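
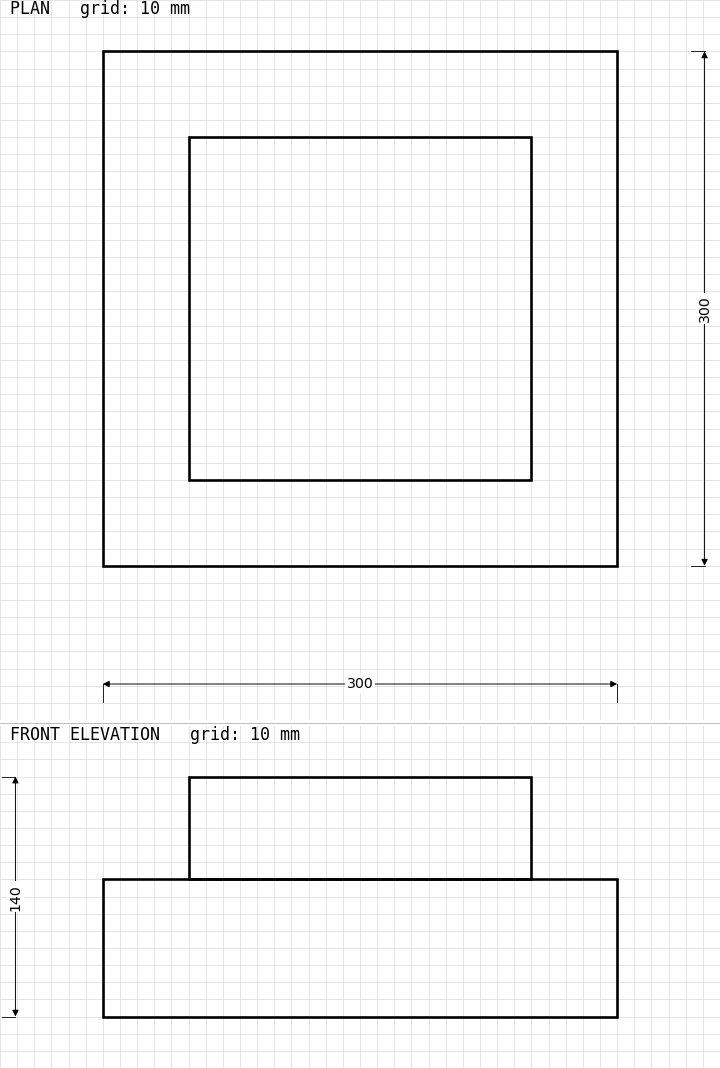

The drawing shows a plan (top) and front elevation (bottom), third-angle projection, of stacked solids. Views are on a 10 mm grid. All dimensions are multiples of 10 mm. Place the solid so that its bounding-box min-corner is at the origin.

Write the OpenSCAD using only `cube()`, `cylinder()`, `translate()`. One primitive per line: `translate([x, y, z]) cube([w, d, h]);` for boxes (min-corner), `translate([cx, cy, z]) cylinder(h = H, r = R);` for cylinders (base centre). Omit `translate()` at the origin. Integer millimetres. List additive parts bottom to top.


cube([300, 300, 80]);
translate([50, 50, 80]) cube([200, 200, 60]);


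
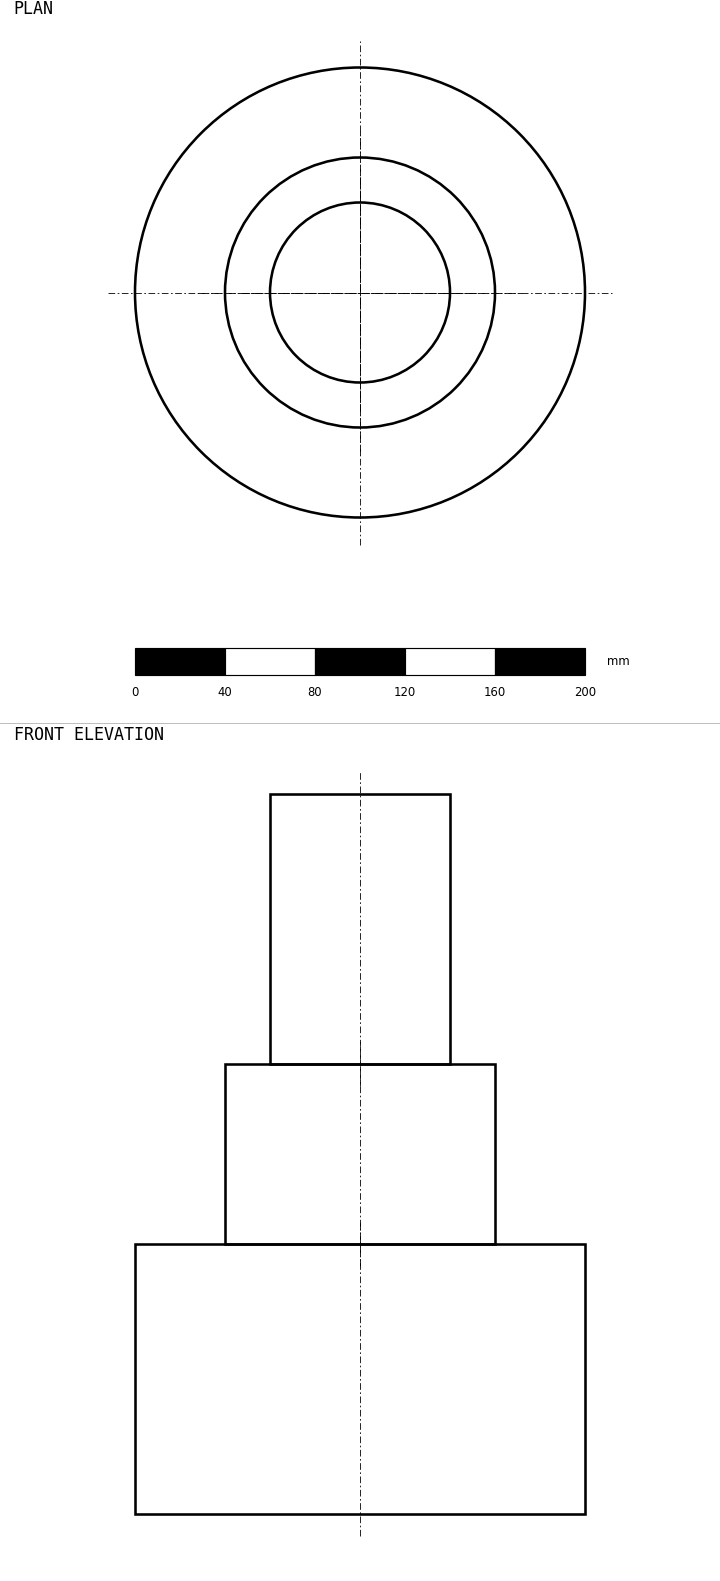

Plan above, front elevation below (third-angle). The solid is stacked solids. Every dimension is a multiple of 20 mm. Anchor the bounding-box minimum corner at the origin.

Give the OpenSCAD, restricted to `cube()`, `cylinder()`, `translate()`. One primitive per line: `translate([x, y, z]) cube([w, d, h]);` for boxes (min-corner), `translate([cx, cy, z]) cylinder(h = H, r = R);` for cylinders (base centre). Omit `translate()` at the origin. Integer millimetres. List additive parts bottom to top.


translate([100, 100, 0]) cylinder(h = 120, r = 100);
translate([100, 100, 120]) cylinder(h = 80, r = 60);
translate([100, 100, 200]) cylinder(h = 120, r = 40);


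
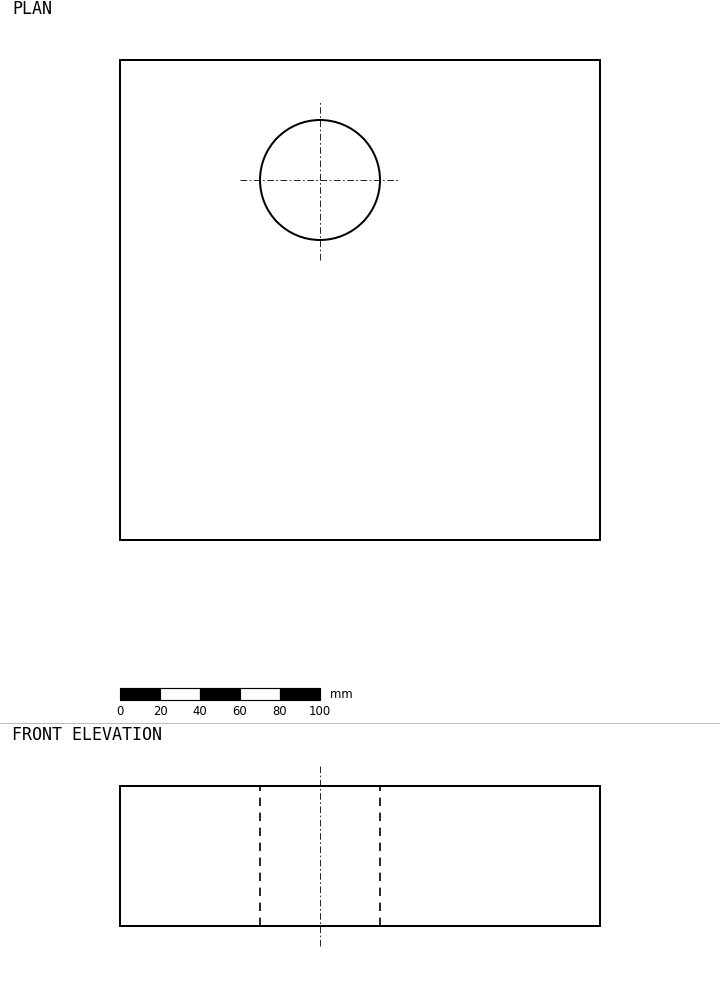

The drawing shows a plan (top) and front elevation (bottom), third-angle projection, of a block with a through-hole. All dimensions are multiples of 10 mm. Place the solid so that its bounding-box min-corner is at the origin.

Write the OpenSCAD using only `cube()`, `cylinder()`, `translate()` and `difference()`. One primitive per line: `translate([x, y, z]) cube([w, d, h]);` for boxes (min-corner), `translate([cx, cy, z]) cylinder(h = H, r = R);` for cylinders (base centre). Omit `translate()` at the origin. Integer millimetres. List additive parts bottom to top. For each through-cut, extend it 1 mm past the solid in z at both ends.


difference() {
  cube([240, 240, 70]);
  translate([100, 180, -1]) cylinder(h = 72, r = 30);
}


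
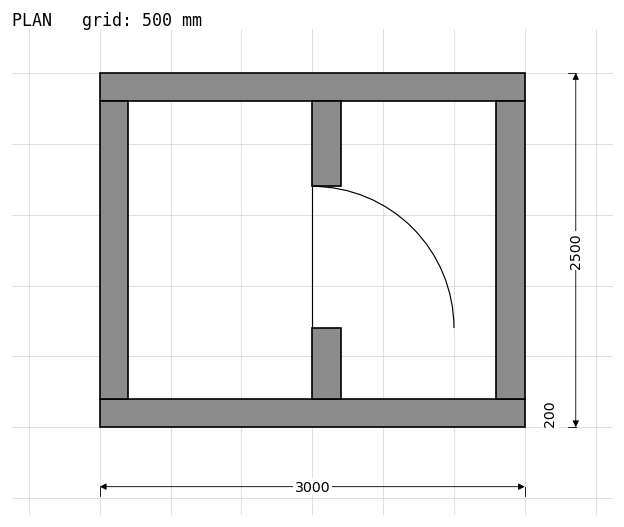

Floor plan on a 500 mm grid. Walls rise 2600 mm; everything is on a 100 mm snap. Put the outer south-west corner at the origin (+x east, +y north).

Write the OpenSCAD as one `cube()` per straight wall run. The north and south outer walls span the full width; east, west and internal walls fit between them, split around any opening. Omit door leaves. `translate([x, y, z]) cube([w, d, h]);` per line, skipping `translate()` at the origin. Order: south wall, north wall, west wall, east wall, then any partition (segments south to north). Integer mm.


cube([3000, 200, 2600]);
translate([0, 2300, 0]) cube([3000, 200, 2600]);
translate([0, 200, 0]) cube([200, 2100, 2600]);
translate([2800, 200, 0]) cube([200, 2100, 2600]);
translate([1500, 200, 0]) cube([200, 500, 2600]);
translate([1500, 1700, 0]) cube([200, 600, 2600]);


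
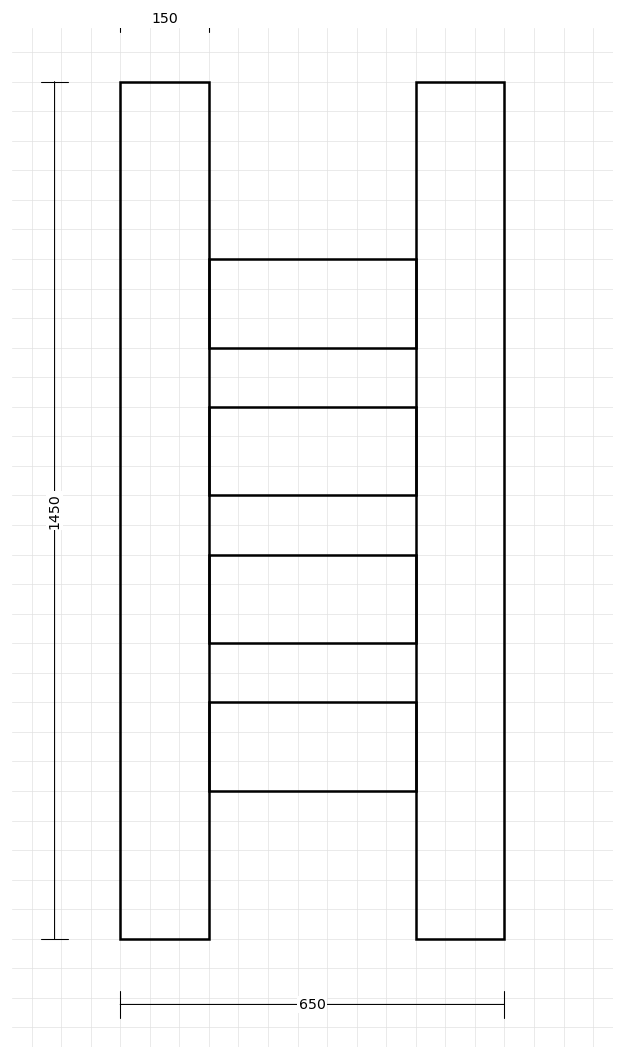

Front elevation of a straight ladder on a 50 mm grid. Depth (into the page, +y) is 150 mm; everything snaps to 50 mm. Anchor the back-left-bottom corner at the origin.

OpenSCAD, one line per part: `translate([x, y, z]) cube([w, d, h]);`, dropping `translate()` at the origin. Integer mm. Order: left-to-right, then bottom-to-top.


cube([150, 150, 1450]);
translate([150, 0, 250]) cube([350, 150, 150]);
translate([150, 0, 500]) cube([350, 150, 150]);
translate([150, 0, 750]) cube([350, 150, 150]);
translate([150, 0, 1000]) cube([350, 150, 150]);
translate([500, 0, 0]) cube([150, 150, 1450]);


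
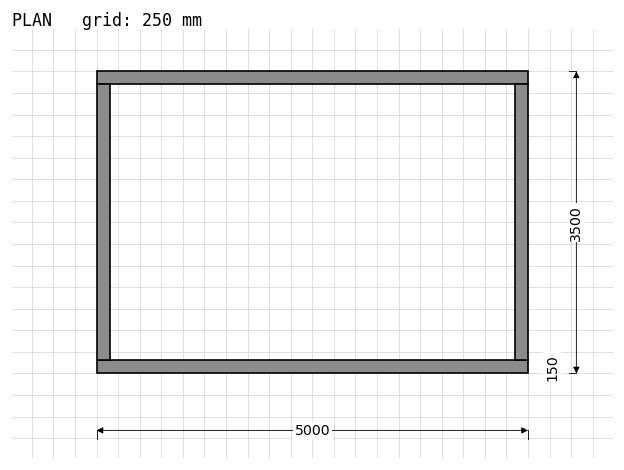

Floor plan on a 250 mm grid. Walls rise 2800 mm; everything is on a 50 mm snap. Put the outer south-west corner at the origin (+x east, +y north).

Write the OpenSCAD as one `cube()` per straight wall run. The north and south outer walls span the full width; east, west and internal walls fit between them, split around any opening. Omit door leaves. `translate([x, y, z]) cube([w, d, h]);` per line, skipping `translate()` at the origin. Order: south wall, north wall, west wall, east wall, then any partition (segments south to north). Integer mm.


cube([5000, 150, 2800]);
translate([0, 3350, 0]) cube([5000, 150, 2800]);
translate([0, 150, 0]) cube([150, 3200, 2800]);
translate([4850, 150, 0]) cube([150, 3200, 2800]);


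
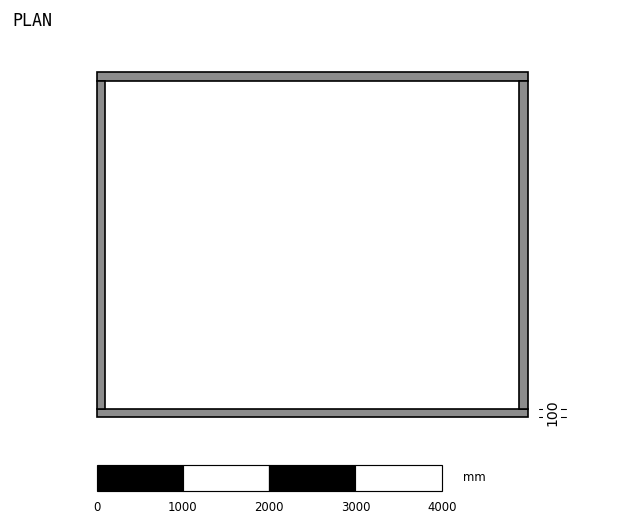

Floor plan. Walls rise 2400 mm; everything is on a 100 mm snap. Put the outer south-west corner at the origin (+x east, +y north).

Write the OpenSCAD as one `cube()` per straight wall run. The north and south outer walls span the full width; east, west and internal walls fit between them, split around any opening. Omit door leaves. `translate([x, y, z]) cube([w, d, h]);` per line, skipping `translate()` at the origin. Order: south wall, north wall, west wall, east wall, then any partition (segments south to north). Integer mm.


cube([5000, 100, 2400]);
translate([0, 3900, 0]) cube([5000, 100, 2400]);
translate([0, 100, 0]) cube([100, 3800, 2400]);
translate([4900, 100, 0]) cube([100, 3800, 2400]);


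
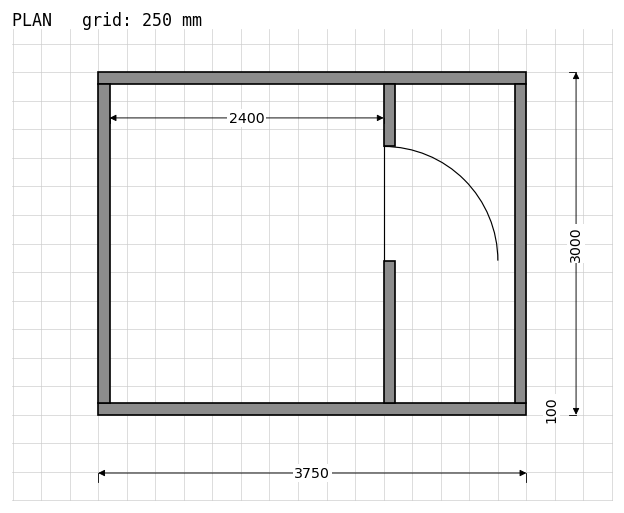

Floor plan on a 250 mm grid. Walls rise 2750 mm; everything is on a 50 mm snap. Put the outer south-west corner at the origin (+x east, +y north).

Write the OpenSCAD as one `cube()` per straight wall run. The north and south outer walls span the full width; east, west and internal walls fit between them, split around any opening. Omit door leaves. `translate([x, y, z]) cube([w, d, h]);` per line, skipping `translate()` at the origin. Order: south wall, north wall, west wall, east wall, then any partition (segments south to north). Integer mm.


cube([3750, 100, 2750]);
translate([0, 2900, 0]) cube([3750, 100, 2750]);
translate([0, 100, 0]) cube([100, 2800, 2750]);
translate([3650, 100, 0]) cube([100, 2800, 2750]);
translate([2500, 100, 0]) cube([100, 1250, 2750]);
translate([2500, 2350, 0]) cube([100, 550, 2750]);


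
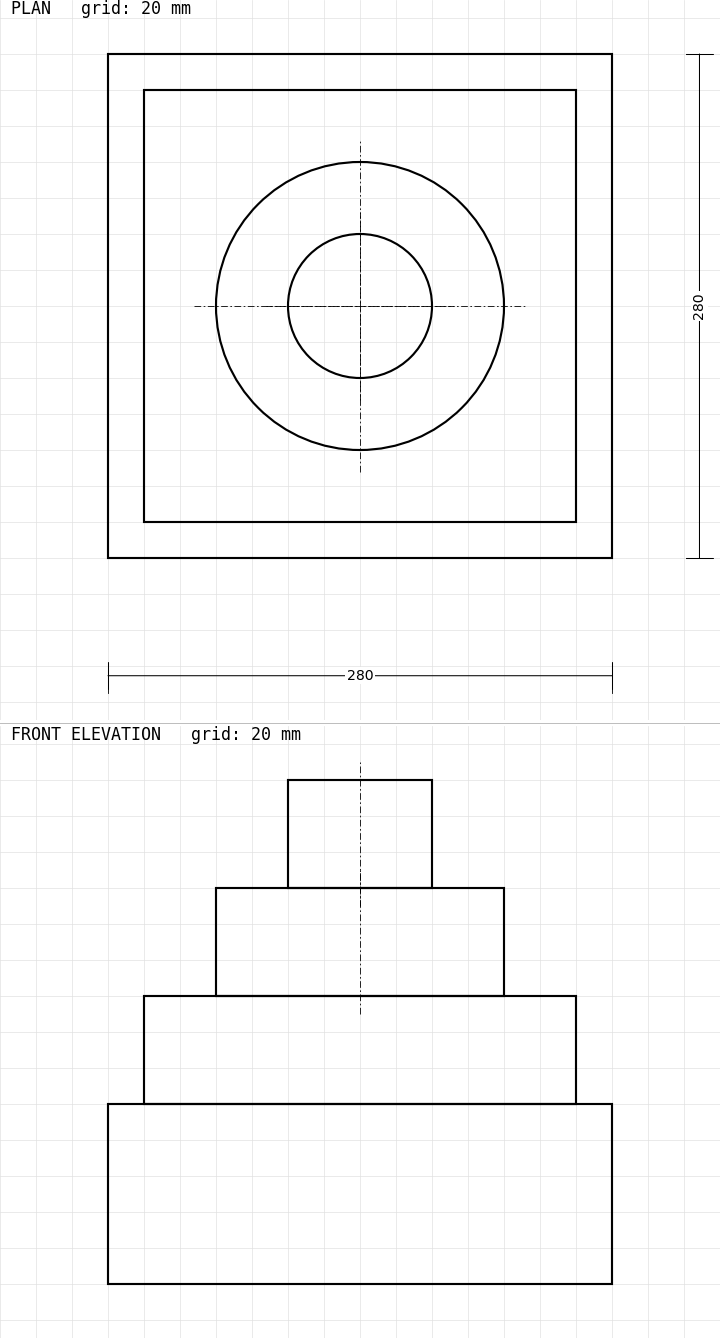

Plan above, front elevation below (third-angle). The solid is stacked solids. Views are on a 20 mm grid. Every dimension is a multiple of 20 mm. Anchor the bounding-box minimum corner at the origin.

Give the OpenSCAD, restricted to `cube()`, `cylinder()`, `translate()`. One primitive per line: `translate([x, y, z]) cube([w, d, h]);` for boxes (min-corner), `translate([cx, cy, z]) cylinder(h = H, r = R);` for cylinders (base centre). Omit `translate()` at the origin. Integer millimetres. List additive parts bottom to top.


cube([280, 280, 100]);
translate([20, 20, 100]) cube([240, 240, 60]);
translate([140, 140, 160]) cylinder(h = 60, r = 80);
translate([140, 140, 220]) cylinder(h = 60, r = 40);


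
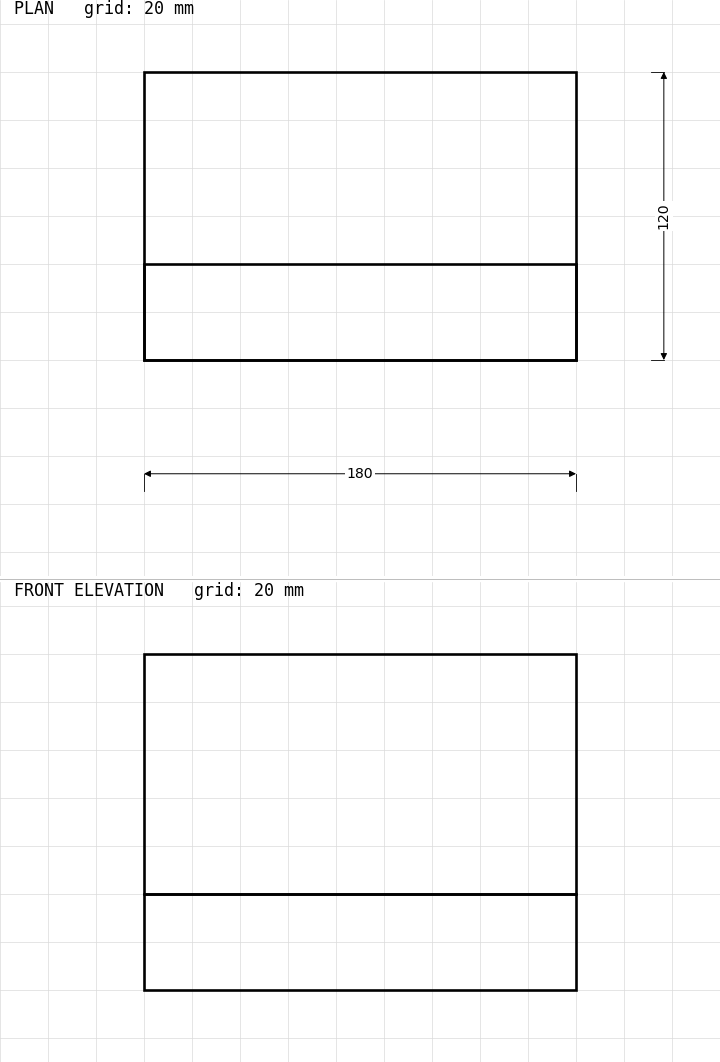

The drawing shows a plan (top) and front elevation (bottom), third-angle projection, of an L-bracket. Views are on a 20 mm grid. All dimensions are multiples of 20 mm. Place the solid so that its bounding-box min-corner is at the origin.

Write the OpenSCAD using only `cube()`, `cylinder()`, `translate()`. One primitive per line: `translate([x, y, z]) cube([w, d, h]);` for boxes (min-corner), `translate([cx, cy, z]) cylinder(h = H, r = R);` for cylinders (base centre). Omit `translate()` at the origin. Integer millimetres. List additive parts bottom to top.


cube([180, 120, 40]);
translate([0, 0, 40]) cube([180, 40, 100]);


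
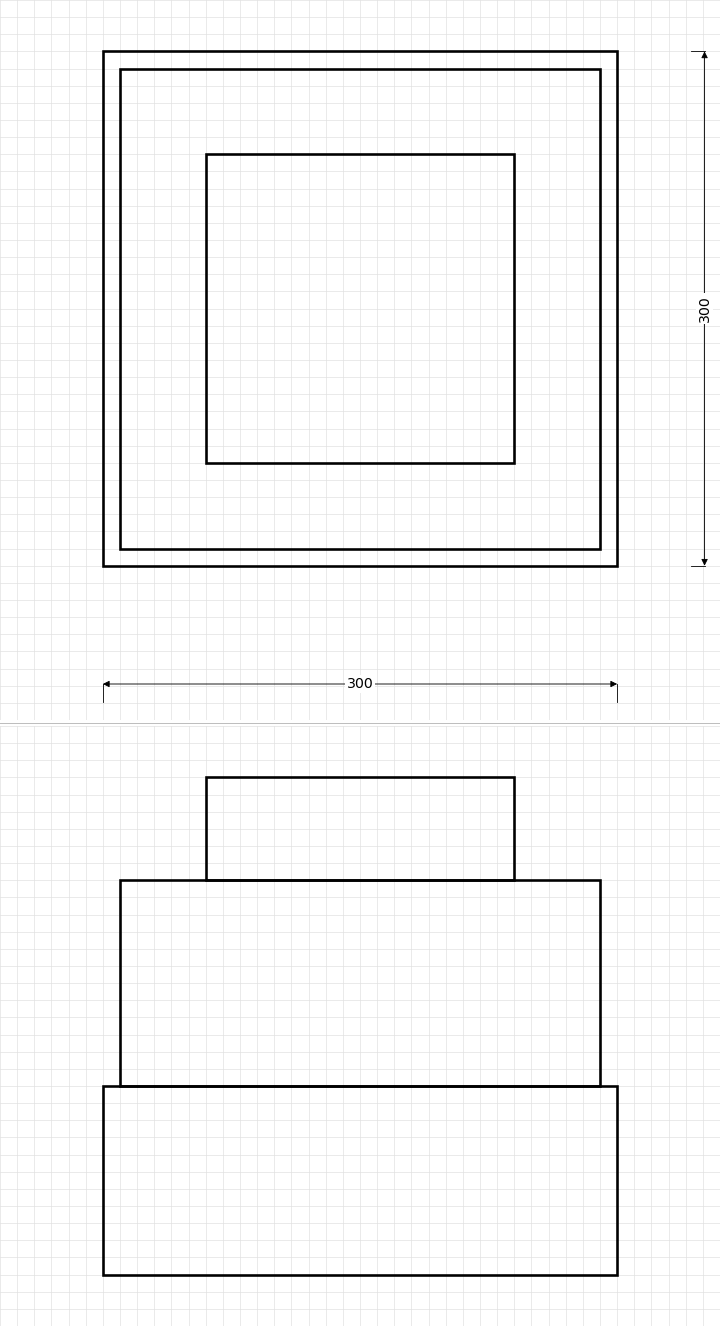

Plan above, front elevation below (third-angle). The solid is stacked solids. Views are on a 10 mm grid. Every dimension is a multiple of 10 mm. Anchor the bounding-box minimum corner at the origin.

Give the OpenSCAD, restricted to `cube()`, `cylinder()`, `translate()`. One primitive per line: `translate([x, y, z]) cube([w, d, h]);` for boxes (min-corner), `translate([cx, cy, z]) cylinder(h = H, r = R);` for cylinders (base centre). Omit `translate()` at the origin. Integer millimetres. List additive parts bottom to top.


cube([300, 300, 110]);
translate([10, 10, 110]) cube([280, 280, 120]);
translate([60, 60, 230]) cube([180, 180, 60]);


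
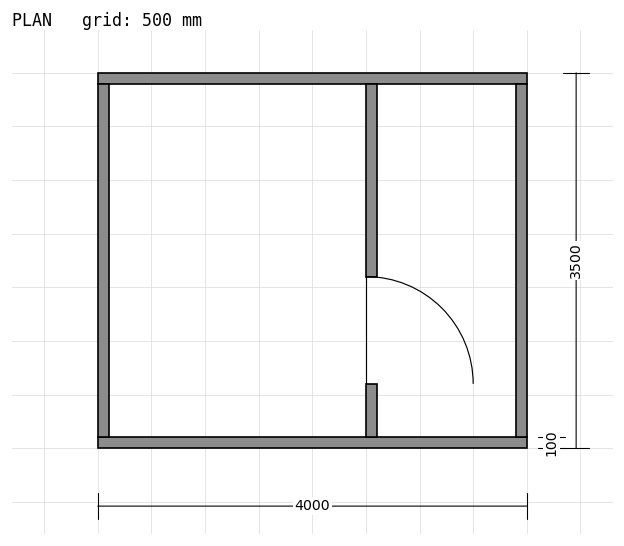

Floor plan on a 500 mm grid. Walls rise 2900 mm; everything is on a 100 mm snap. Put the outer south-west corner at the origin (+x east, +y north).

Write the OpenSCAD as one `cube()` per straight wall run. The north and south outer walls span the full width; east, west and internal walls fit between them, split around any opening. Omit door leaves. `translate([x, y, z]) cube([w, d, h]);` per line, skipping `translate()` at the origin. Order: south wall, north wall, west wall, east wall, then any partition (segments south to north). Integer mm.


cube([4000, 100, 2900]);
translate([0, 3400, 0]) cube([4000, 100, 2900]);
translate([0, 100, 0]) cube([100, 3300, 2900]);
translate([3900, 100, 0]) cube([100, 3300, 2900]);
translate([2500, 100, 0]) cube([100, 500, 2900]);
translate([2500, 1600, 0]) cube([100, 1800, 2900]);


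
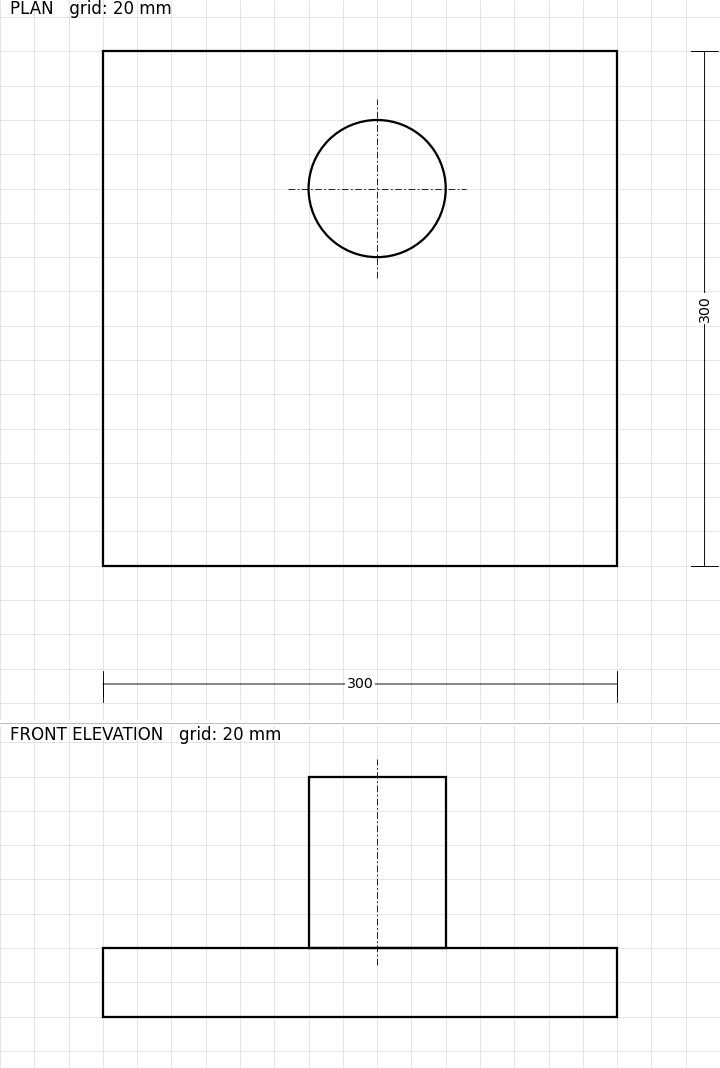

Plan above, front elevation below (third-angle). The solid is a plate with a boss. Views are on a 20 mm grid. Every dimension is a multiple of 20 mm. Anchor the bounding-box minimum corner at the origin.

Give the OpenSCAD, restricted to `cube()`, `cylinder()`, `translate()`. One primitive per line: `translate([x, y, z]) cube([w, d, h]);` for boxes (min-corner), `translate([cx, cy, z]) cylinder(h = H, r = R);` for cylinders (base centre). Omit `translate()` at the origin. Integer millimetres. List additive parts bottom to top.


cube([300, 300, 40]);
translate([160, 220, 40]) cylinder(h = 100, r = 40);


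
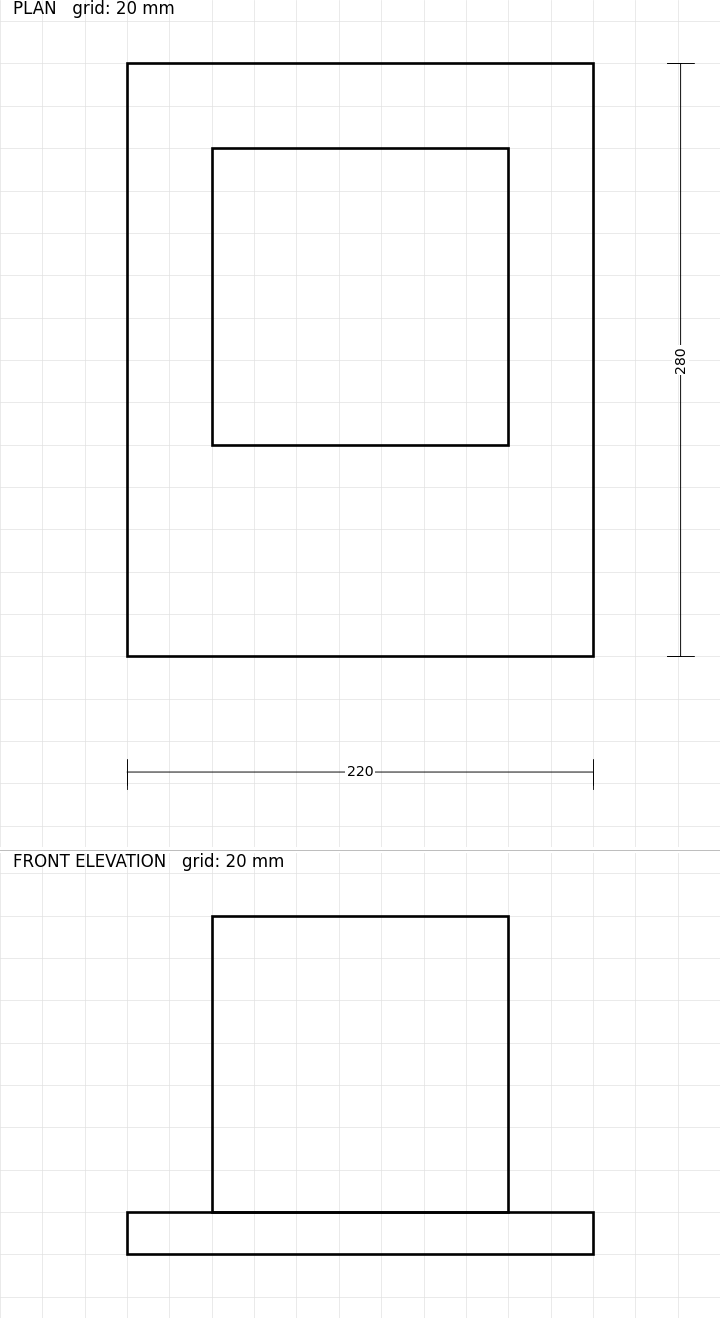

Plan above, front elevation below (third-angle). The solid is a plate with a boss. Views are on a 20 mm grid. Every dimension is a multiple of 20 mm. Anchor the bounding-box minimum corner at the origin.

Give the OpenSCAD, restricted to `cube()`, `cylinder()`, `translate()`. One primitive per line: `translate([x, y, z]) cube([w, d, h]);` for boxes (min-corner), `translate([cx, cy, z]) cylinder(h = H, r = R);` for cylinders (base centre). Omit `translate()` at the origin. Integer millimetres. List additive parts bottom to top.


cube([220, 280, 20]);
translate([40, 100, 20]) cube([140, 140, 140]);


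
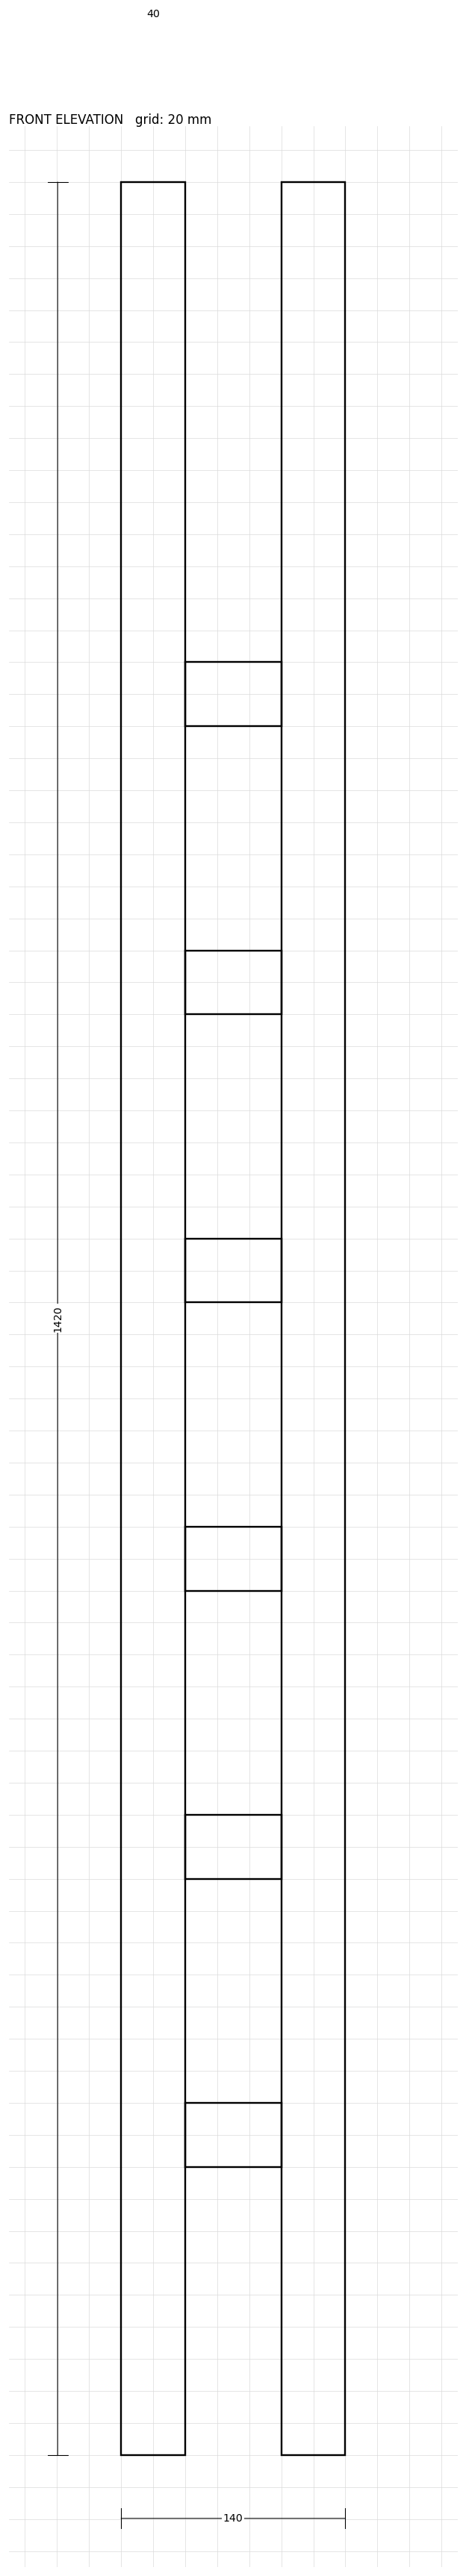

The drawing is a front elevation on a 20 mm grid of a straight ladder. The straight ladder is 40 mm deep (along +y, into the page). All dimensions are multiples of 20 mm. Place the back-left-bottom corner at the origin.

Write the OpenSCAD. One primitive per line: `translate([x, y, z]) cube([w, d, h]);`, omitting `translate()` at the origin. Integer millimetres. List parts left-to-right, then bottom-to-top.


cube([40, 40, 1420]);
translate([40, 0, 180]) cube([60, 40, 40]);
translate([40, 0, 360]) cube([60, 40, 40]);
translate([40, 0, 540]) cube([60, 40, 40]);
translate([40, 0, 720]) cube([60, 40, 40]);
translate([40, 0, 900]) cube([60, 40, 40]);
translate([40, 0, 1080]) cube([60, 40, 40]);
translate([100, 0, 0]) cube([40, 40, 1420]);


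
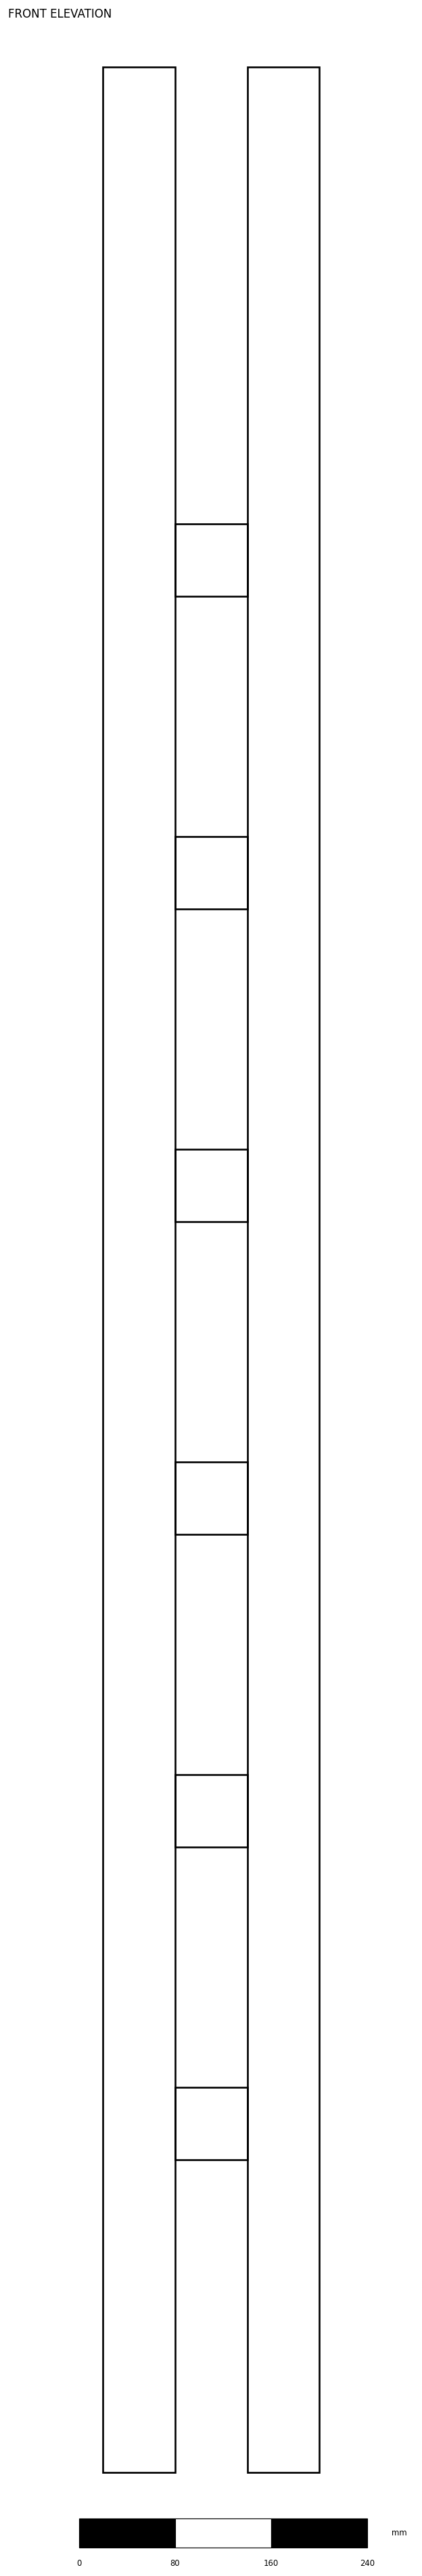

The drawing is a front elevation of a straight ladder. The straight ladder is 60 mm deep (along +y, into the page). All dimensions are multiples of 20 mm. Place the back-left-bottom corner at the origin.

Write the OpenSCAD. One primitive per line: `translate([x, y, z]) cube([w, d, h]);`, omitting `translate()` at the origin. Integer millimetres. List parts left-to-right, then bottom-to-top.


cube([60, 60, 2000]);
translate([60, 0, 260]) cube([60, 60, 60]);
translate([60, 0, 520]) cube([60, 60, 60]);
translate([60, 0, 780]) cube([60, 60, 60]);
translate([60, 0, 1040]) cube([60, 60, 60]);
translate([60, 0, 1300]) cube([60, 60, 60]);
translate([60, 0, 1560]) cube([60, 60, 60]);
translate([120, 0, 0]) cube([60, 60, 2000]);


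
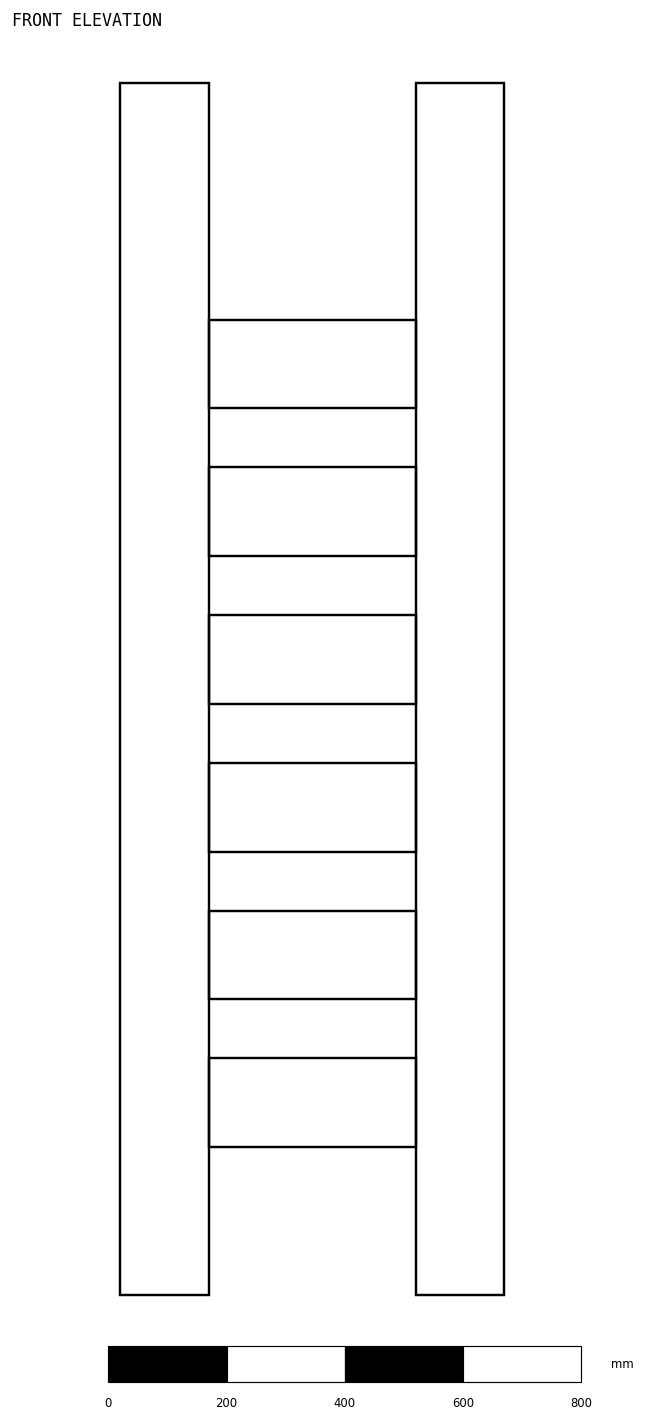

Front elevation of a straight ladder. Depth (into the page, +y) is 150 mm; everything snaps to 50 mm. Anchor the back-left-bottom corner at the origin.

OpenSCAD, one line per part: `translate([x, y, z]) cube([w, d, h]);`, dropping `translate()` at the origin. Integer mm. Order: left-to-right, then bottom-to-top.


cube([150, 150, 2050]);
translate([150, 0, 250]) cube([350, 150, 150]);
translate([150, 0, 500]) cube([350, 150, 150]);
translate([150, 0, 750]) cube([350, 150, 150]);
translate([150, 0, 1000]) cube([350, 150, 150]);
translate([150, 0, 1250]) cube([350, 150, 150]);
translate([150, 0, 1500]) cube([350, 150, 150]);
translate([500, 0, 0]) cube([150, 150, 2050]);


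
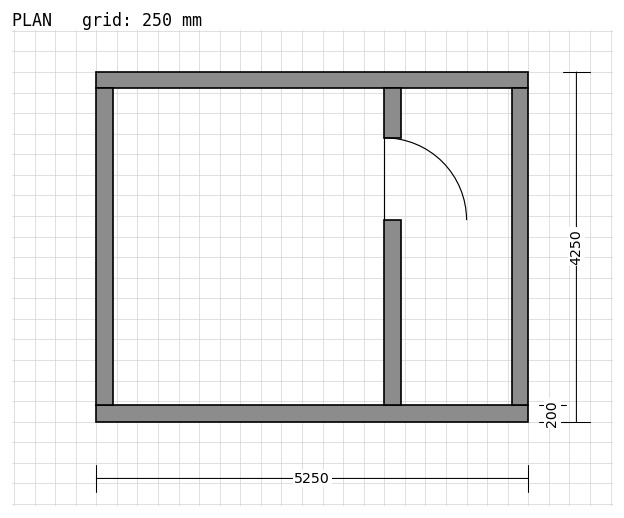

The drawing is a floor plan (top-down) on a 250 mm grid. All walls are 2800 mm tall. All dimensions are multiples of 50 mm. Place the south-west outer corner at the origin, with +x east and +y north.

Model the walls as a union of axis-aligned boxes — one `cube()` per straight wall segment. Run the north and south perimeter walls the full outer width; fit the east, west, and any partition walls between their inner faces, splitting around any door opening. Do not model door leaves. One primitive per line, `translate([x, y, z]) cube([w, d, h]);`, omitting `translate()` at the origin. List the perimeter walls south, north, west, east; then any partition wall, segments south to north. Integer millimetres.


cube([5250, 200, 2800]);
translate([0, 4050, 0]) cube([5250, 200, 2800]);
translate([0, 200, 0]) cube([200, 3850, 2800]);
translate([5050, 200, 0]) cube([200, 3850, 2800]);
translate([3500, 200, 0]) cube([200, 2250, 2800]);
translate([3500, 3450, 0]) cube([200, 600, 2800]);


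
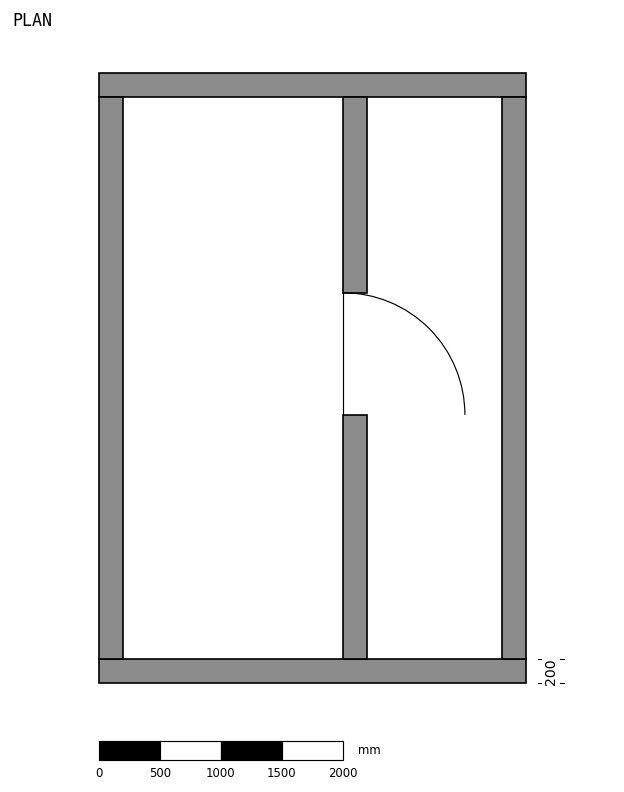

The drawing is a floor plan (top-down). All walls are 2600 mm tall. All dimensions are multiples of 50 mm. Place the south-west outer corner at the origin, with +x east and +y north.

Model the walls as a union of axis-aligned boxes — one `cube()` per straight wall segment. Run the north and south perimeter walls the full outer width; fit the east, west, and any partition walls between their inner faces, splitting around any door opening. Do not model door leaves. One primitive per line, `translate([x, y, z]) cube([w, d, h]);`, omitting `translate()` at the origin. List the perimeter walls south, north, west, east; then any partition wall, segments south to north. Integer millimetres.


cube([3500, 200, 2600]);
translate([0, 4800, 0]) cube([3500, 200, 2600]);
translate([0, 200, 0]) cube([200, 4600, 2600]);
translate([3300, 200, 0]) cube([200, 4600, 2600]);
translate([2000, 200, 0]) cube([200, 2000, 2600]);
translate([2000, 3200, 0]) cube([200, 1600, 2600]);


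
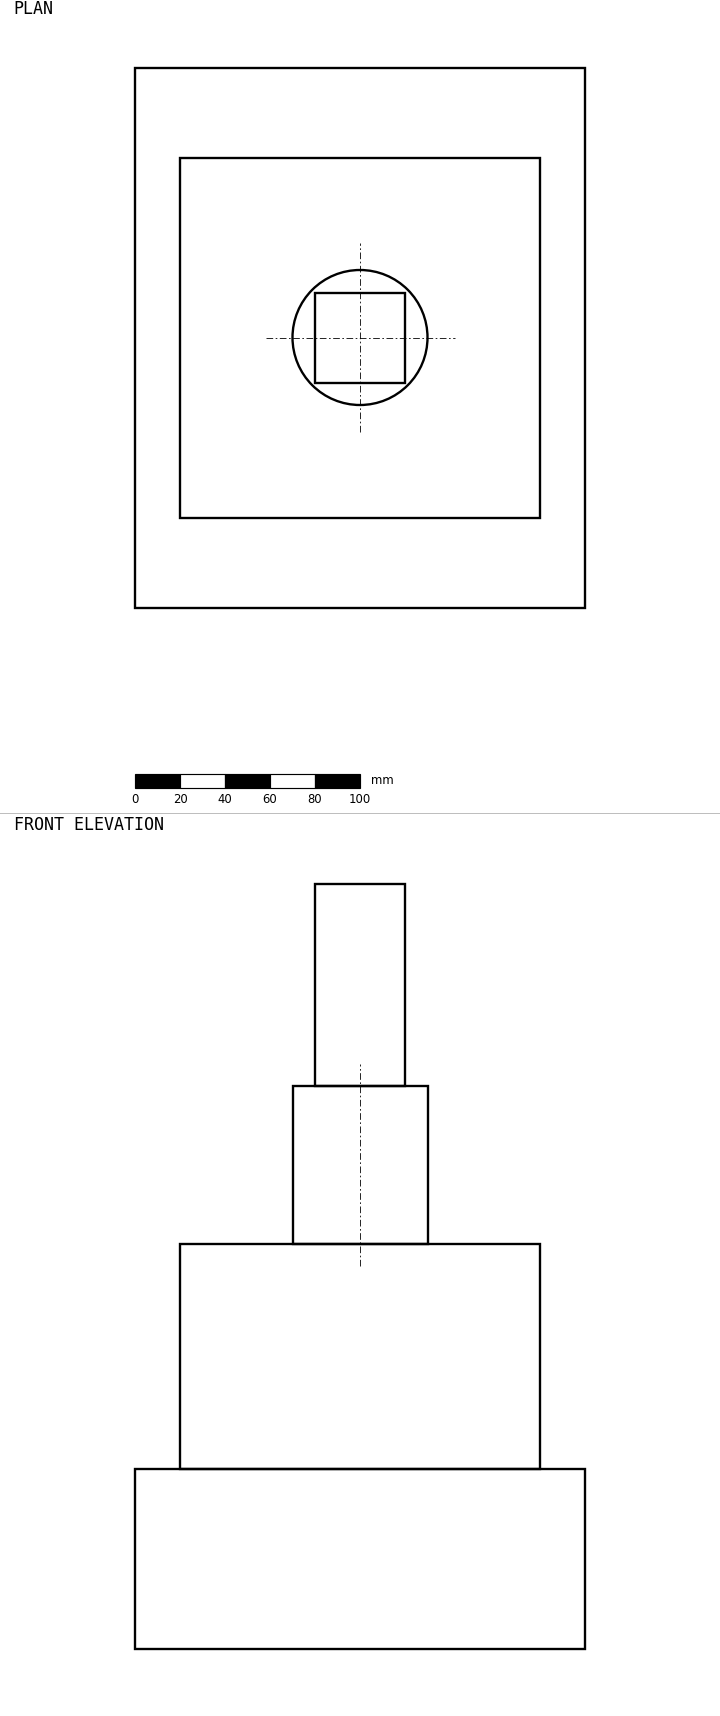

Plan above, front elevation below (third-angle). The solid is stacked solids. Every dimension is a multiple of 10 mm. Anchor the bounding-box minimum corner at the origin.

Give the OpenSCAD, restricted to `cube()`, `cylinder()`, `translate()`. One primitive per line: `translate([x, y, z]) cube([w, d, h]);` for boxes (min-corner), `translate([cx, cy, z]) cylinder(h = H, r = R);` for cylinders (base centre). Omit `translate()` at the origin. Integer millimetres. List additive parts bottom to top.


cube([200, 240, 80]);
translate([20, 40, 80]) cube([160, 160, 100]);
translate([100, 120, 180]) cylinder(h = 70, r = 30);
translate([80, 100, 250]) cube([40, 40, 90]);


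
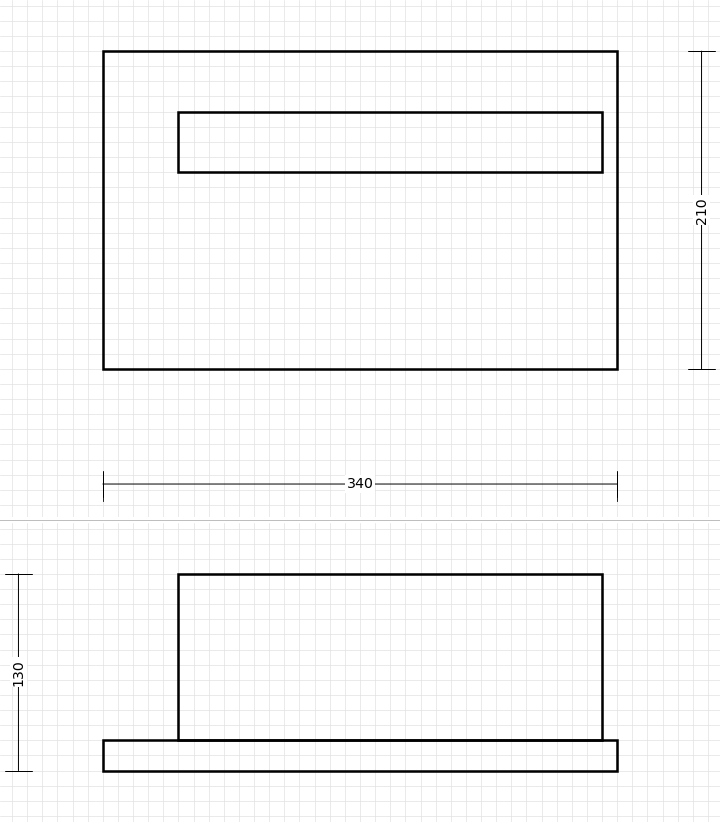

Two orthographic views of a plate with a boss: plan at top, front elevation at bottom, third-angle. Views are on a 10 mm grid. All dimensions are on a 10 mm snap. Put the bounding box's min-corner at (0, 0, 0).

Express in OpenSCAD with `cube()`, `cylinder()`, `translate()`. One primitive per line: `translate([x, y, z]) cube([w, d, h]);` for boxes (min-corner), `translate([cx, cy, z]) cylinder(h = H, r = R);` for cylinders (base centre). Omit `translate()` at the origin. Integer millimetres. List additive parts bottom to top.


cube([340, 210, 20]);
translate([50, 130, 20]) cube([280, 40, 110]);


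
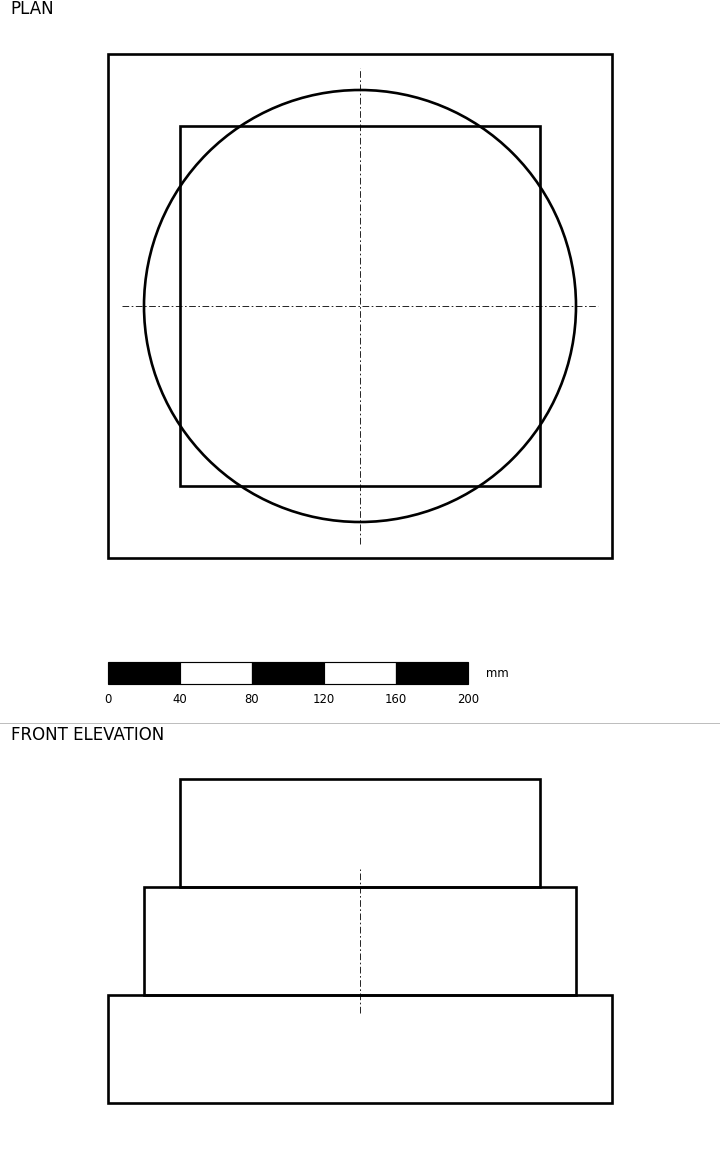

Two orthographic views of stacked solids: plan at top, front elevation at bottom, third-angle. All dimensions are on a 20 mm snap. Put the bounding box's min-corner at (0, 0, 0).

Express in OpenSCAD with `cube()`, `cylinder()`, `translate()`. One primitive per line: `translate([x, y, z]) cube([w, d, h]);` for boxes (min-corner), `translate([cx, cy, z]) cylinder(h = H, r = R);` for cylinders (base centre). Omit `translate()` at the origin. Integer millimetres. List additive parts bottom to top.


cube([280, 280, 60]);
translate([140, 140, 60]) cylinder(h = 60, r = 120);
translate([40, 40, 120]) cube([200, 200, 60]);


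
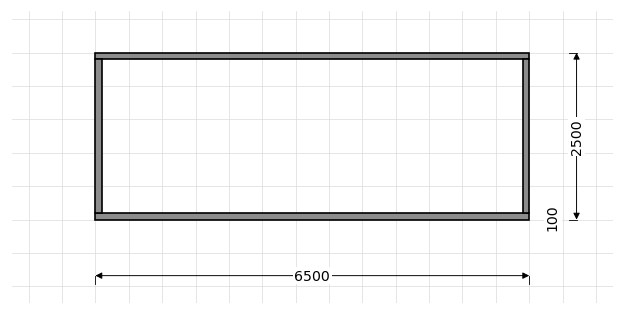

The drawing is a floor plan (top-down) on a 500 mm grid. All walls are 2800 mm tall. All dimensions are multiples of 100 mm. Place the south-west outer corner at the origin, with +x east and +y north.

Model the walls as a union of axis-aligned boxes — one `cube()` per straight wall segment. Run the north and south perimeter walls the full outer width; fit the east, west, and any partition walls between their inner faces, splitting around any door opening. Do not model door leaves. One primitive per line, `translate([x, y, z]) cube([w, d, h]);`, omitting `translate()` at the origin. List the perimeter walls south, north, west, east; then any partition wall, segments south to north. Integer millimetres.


cube([6500, 100, 2800]);
translate([0, 2400, 0]) cube([6500, 100, 2800]);
translate([0, 100, 0]) cube([100, 2300, 2800]);
translate([6400, 100, 0]) cube([100, 2300, 2800]);


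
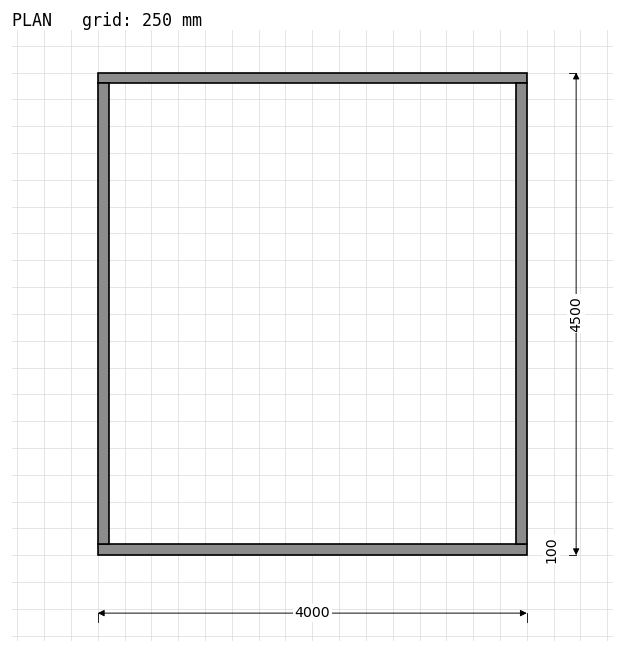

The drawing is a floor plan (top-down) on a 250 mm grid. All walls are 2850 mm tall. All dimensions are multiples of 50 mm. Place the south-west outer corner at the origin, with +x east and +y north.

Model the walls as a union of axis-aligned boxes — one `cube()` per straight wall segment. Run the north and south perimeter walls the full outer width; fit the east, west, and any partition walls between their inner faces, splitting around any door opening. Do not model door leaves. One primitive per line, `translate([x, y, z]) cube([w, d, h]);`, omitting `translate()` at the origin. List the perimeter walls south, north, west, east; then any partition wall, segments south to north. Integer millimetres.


cube([4000, 100, 2850]);
translate([0, 4400, 0]) cube([4000, 100, 2850]);
translate([0, 100, 0]) cube([100, 4300, 2850]);
translate([3900, 100, 0]) cube([100, 4300, 2850]);


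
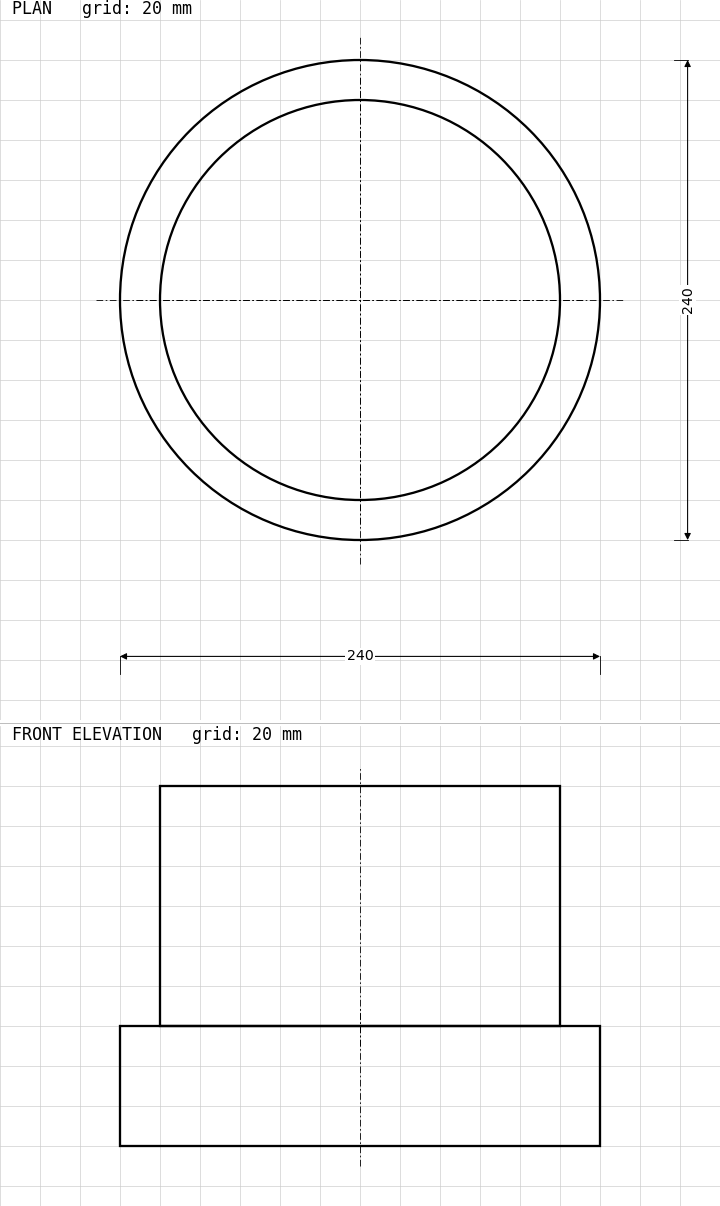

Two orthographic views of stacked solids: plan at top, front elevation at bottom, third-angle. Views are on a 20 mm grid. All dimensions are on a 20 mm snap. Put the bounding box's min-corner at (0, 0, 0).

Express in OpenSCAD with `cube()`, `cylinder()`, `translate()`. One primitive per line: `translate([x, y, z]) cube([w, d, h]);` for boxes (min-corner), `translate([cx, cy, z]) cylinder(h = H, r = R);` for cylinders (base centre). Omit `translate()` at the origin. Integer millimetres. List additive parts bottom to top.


translate([120, 120, 0]) cylinder(h = 60, r = 120);
translate([120, 120, 60]) cylinder(h = 120, r = 100);


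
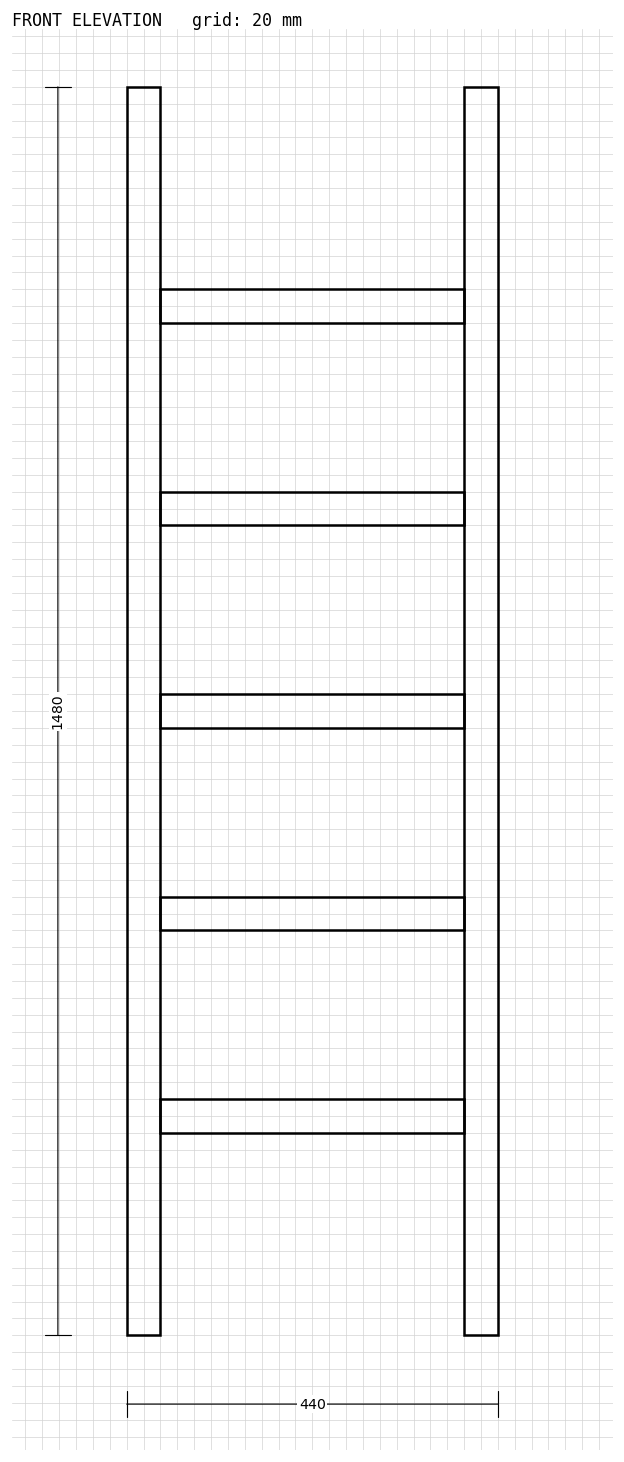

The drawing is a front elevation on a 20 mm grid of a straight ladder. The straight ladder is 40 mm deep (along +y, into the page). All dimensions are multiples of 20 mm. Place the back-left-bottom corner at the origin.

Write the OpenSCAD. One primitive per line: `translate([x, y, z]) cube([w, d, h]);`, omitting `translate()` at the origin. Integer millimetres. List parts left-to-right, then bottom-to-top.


cube([40, 40, 1480]);
translate([40, 0, 240]) cube([360, 40, 40]);
translate([40, 0, 480]) cube([360, 40, 40]);
translate([40, 0, 720]) cube([360, 40, 40]);
translate([40, 0, 960]) cube([360, 40, 40]);
translate([40, 0, 1200]) cube([360, 40, 40]);
translate([400, 0, 0]) cube([40, 40, 1480]);


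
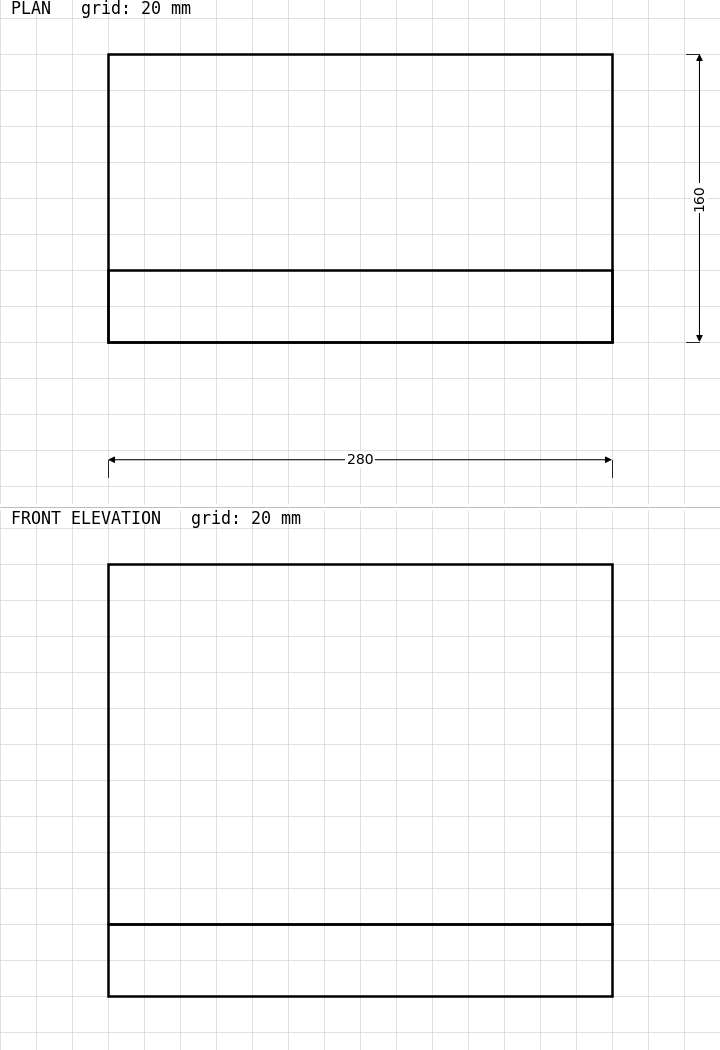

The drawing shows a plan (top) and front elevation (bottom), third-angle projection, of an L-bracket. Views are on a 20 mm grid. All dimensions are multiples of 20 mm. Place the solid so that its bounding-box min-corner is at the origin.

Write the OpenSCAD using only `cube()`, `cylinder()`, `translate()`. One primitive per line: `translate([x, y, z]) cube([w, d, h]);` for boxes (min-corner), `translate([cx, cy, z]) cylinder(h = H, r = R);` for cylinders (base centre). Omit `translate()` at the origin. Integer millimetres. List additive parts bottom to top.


cube([280, 160, 40]);
translate([0, 0, 40]) cube([280, 40, 200]);


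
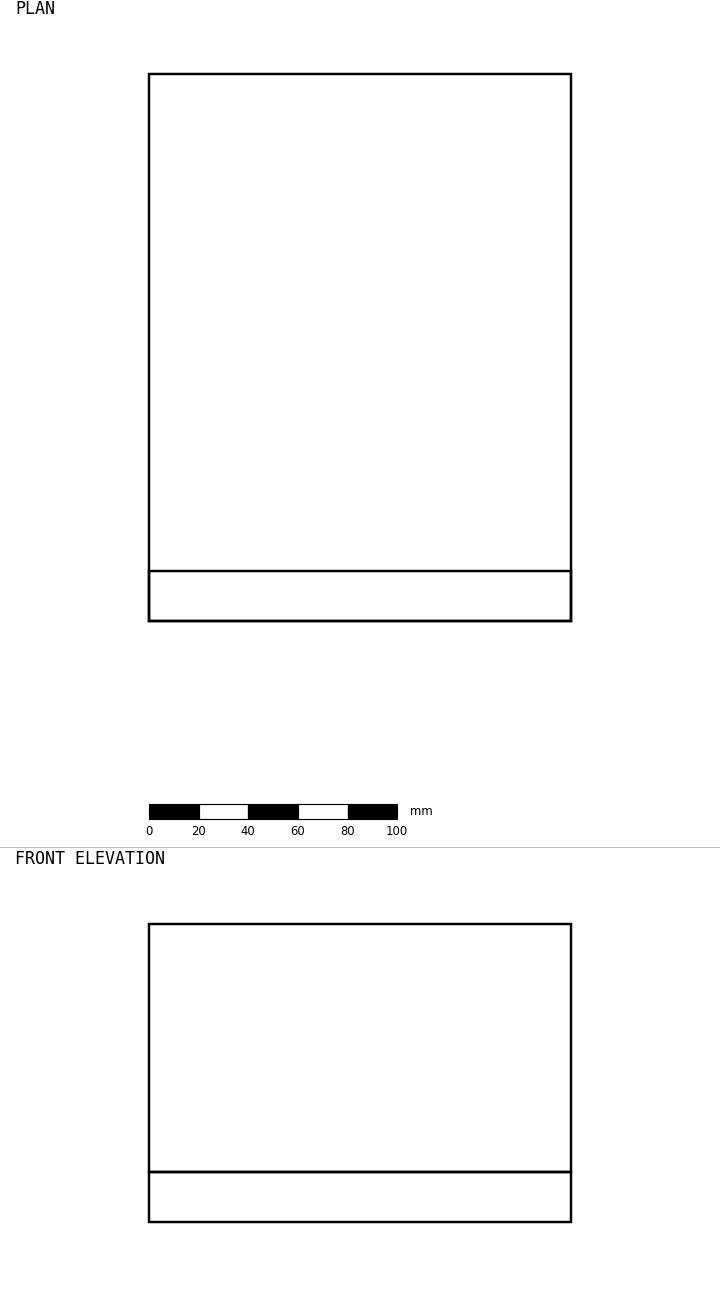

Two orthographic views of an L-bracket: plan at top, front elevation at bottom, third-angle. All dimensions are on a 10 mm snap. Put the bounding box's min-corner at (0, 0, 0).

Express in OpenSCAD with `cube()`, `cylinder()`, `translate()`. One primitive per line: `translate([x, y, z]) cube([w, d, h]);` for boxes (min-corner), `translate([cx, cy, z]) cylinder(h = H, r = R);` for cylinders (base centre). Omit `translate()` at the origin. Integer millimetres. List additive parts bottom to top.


cube([170, 220, 20]);
translate([0, 0, 20]) cube([170, 20, 100]);


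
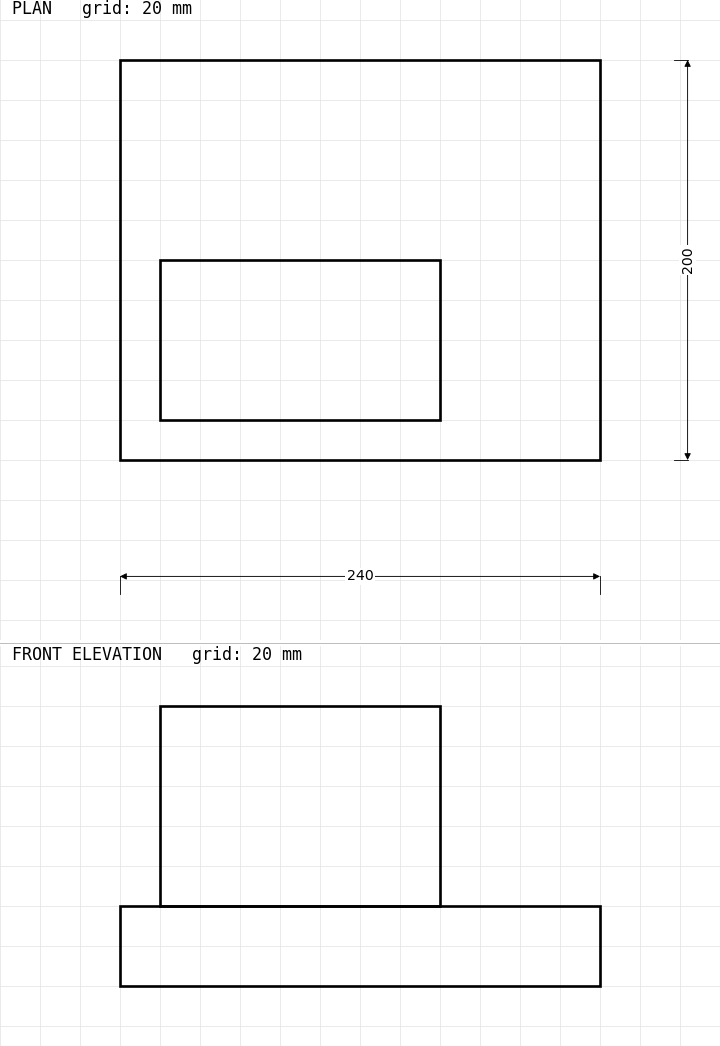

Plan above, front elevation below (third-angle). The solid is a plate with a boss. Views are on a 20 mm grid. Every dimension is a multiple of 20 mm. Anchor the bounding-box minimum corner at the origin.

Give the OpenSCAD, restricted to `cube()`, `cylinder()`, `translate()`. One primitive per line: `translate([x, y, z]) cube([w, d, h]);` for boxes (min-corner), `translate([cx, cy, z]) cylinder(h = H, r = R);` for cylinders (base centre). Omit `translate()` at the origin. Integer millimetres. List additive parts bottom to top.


cube([240, 200, 40]);
translate([20, 20, 40]) cube([140, 80, 100]);


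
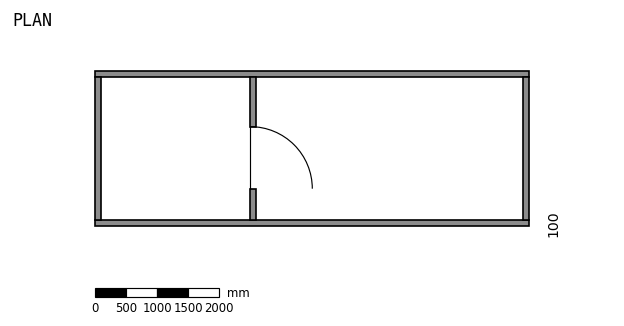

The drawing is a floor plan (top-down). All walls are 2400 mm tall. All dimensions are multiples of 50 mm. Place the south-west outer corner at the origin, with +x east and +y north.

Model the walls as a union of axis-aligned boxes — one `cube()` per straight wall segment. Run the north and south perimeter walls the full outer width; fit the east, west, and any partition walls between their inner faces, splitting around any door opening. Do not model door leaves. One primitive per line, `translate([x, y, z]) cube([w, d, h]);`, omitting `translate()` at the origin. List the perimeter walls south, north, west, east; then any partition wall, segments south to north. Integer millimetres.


cube([7000, 100, 2400]);
translate([0, 2400, 0]) cube([7000, 100, 2400]);
translate([0, 100, 0]) cube([100, 2300, 2400]);
translate([6900, 100, 0]) cube([100, 2300, 2400]);
translate([2500, 100, 0]) cube([100, 500, 2400]);
translate([2500, 1600, 0]) cube([100, 800, 2400]);


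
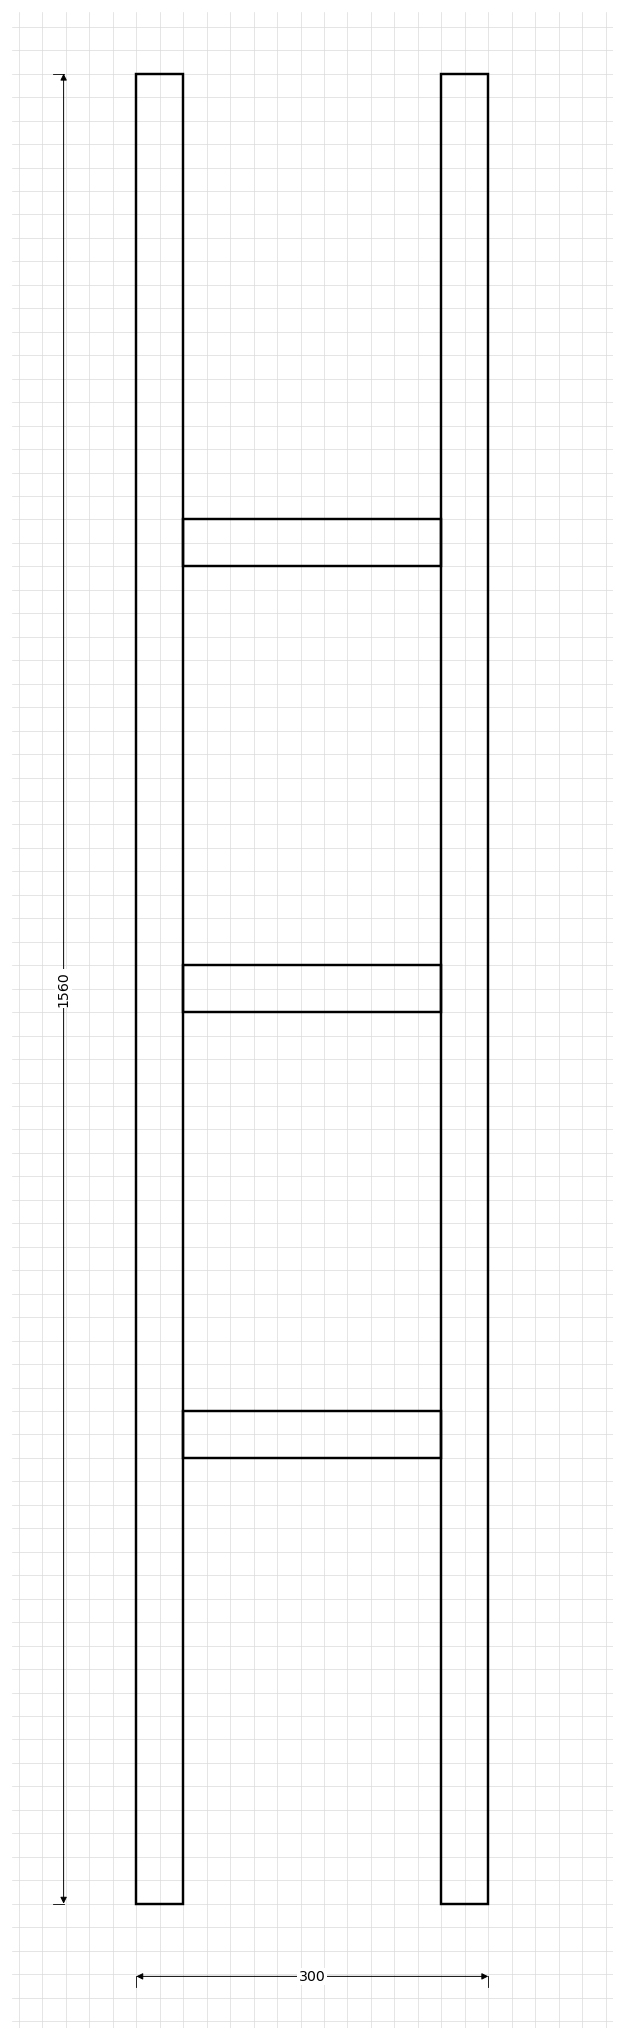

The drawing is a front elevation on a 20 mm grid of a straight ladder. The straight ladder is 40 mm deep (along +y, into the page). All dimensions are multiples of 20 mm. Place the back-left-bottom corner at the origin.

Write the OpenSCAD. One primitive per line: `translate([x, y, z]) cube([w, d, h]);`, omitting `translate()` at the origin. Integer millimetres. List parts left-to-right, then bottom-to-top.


cube([40, 40, 1560]);
translate([40, 0, 380]) cube([220, 40, 40]);
translate([40, 0, 760]) cube([220, 40, 40]);
translate([40, 0, 1140]) cube([220, 40, 40]);
translate([260, 0, 0]) cube([40, 40, 1560]);


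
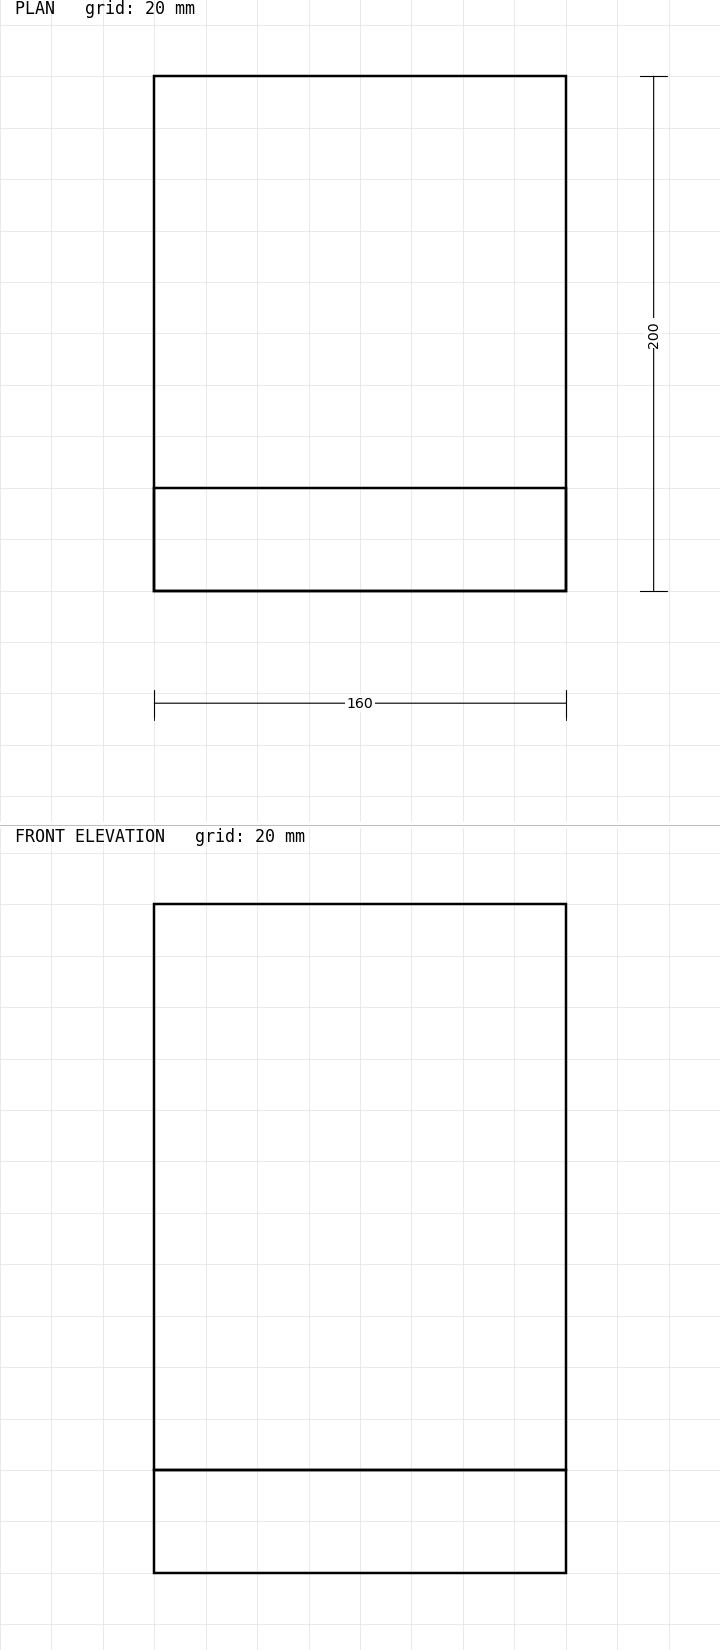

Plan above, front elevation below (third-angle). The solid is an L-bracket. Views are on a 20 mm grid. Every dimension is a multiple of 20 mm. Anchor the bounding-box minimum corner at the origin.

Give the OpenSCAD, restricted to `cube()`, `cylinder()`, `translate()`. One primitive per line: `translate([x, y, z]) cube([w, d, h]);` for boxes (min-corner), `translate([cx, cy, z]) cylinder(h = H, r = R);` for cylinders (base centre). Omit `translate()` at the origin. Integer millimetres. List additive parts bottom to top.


cube([160, 200, 40]);
translate([0, 0, 40]) cube([160, 40, 220]);
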